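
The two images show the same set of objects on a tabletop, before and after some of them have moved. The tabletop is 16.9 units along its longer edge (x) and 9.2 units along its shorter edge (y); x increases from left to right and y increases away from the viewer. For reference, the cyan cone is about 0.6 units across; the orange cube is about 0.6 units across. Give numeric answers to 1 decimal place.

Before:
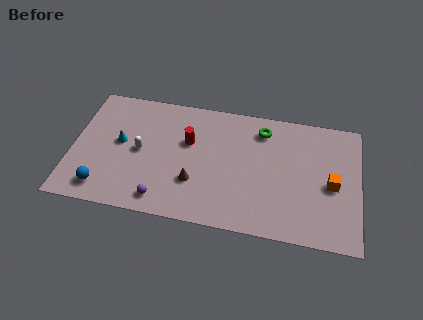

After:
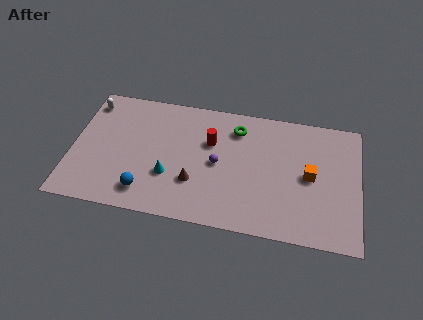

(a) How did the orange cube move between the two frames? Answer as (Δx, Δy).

(-1.3, 0.4)

From the two frames, the orange cube sits at roughly (15.3, 4.2) before and (14.0, 4.6) after.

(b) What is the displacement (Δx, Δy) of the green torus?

(-1.5, -0.2)

From the two frames, the green torus sits at roughly (11.1, 7.5) before and (9.6, 7.3) after.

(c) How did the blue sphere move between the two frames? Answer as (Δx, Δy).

(2.5, 0.2)

From the two frames, the blue sphere sits at roughly (2.0, 1.5) before and (4.5, 1.7) after.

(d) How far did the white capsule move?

4.5

The white capsule moved from about (4.0, 4.6) to (0.8, 7.7), a distance of √(3.2² + 3.1²) ≈ 4.5.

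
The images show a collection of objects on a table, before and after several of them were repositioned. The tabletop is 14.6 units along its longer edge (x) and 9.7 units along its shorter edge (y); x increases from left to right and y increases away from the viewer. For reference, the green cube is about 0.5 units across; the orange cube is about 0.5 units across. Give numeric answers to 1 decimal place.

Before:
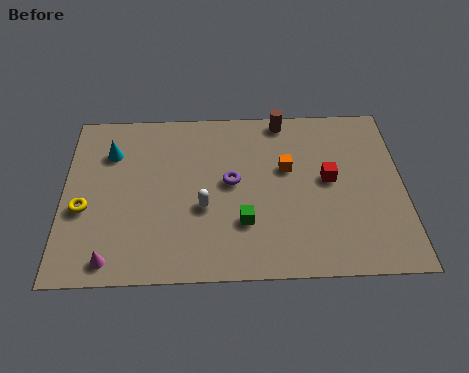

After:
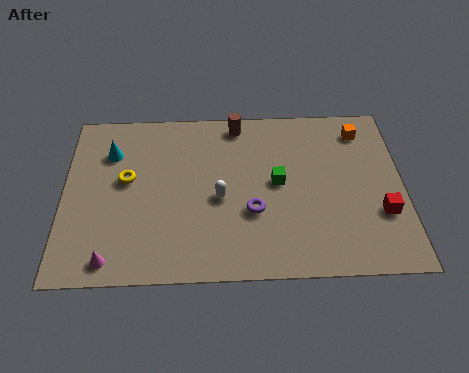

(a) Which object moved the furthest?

the orange cube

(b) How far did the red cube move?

3.0

The red cube was near (11.4, 5.2) before and (13.6, 3.2) after, so it travelled √(2.2² + 2.0²) ≈ 3.0 units.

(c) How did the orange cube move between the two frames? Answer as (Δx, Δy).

(3.3, 2.1)

The orange cube was at about (9.6, 5.9) and moved to about (12.9, 8.0).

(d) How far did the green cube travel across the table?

2.7

From (7.7, 2.9) to (9.2, 5.1), the green cube covered √(1.5² + 2.2²) ≈ 2.7 units.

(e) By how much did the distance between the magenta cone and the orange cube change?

+3.9

The distance was about 8.9 in the first image and 12.8 in the second, so they moved 3.9 units further apart.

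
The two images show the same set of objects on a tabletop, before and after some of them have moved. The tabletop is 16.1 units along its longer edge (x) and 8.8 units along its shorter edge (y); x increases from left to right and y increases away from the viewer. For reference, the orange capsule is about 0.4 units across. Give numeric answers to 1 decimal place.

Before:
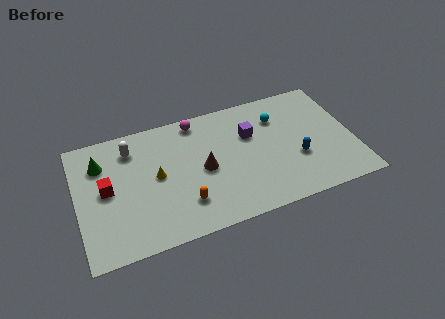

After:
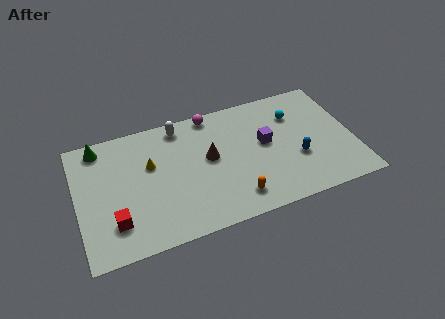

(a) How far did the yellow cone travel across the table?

0.9

The yellow cone was near (4.6, 4.6) before and (4.3, 5.5) after, so it travelled √(0.3² + 0.9²) ≈ 0.9 units.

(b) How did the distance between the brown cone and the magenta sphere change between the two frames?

-0.5

Before: roughly 3.6 units apart; after: 3.1. That's 0.5 units closer together.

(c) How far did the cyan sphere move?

1.0

From (11.9, 6.5) to (12.9, 6.4), the cyan sphere covered √(1.0² + 0.1²) ≈ 1.0 units.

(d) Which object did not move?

the blue capsule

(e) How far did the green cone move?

1.2

The green cone moved from about (1.5, 6.5) to (1.5, 7.7), a distance of √(0.0² + 1.2²) ≈ 1.2.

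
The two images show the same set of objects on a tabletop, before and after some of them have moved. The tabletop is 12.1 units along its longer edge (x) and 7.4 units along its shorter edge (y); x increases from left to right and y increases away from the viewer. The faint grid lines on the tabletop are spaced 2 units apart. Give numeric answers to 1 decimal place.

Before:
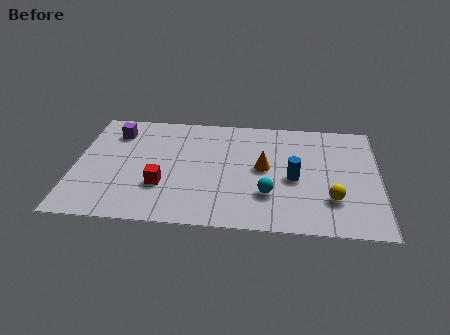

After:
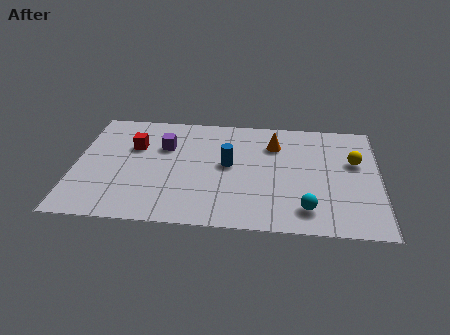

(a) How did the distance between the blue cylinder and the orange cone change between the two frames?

+1.0

The distance was about 1.3 in the first image and 2.3 in the second, so they moved 1.0 units further apart.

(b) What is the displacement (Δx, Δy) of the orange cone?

(0.4, 1.6)

The orange cone was at about (7.5, 3.9) and moved to about (7.9, 5.5).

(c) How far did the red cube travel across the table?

2.8

The red cube was near (3.5, 2.4) before and (2.3, 4.9) after, so it travelled √(1.2² + 2.5²) ≈ 2.8 units.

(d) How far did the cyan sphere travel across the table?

1.7

From (7.7, 2.2) to (9.2, 1.4), the cyan sphere covered √(1.5² + 0.8²) ≈ 1.7 units.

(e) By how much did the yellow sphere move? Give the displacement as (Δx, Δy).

(0.9, 2.5)

The yellow sphere started near (10.2, 2.1) and ended near (11.1, 4.6).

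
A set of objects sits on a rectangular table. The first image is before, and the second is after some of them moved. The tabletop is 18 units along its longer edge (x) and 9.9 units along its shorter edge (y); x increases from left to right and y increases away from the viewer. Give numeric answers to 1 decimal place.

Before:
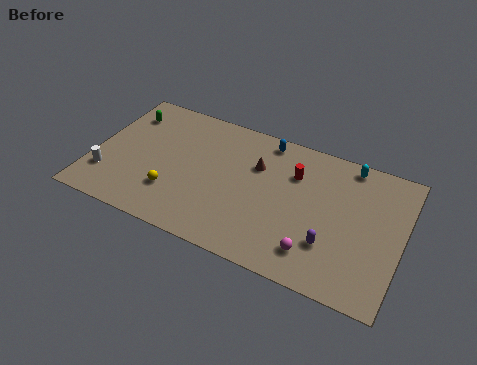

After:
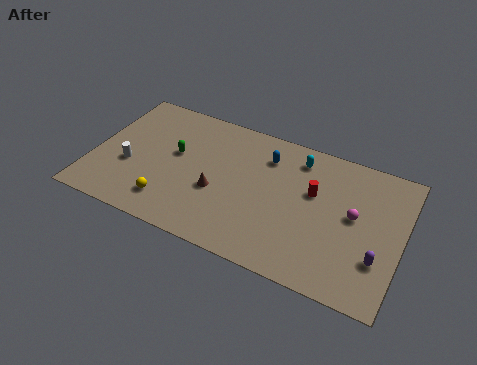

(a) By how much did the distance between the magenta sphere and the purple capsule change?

+1.7

They were about 1.2 units apart before and 2.9 after — 1.7 units further apart.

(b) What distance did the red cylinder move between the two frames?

1.5

From (11.6, 7.0) to (12.8, 6.1), the red cylinder covered √(1.2² + 0.9²) ≈ 1.5 units.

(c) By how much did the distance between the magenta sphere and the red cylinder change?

-2.8

Before: roughly 5.3 units apart; after: 2.5. That's 2.8 units closer together.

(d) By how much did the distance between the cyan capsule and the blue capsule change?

-3.0

Before: roughly 4.9 units apart; after: 1.9. That's 3.0 units closer together.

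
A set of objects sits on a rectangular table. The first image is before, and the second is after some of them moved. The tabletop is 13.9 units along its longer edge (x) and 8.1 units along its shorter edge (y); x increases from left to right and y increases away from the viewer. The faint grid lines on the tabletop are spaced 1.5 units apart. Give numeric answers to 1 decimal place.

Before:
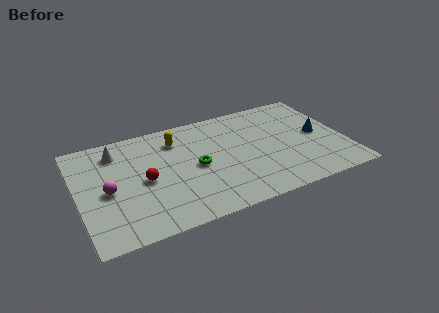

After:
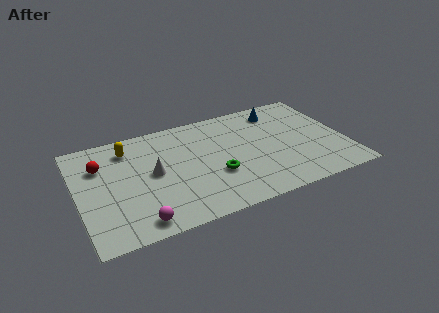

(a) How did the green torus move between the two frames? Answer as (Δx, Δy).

(0.9, -1.0)

From the two frames, the green torus sits at roughly (6.1, 3.9) before and (7.0, 2.9) after.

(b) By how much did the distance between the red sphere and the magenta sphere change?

+3.0

They were about 1.9 units apart before and 4.9 after — 3.0 units further apart.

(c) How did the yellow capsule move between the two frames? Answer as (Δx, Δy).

(-2.5, 0.2)

From the two frames, the yellow capsule sits at roughly (5.3, 6.3) before and (2.8, 6.5) after.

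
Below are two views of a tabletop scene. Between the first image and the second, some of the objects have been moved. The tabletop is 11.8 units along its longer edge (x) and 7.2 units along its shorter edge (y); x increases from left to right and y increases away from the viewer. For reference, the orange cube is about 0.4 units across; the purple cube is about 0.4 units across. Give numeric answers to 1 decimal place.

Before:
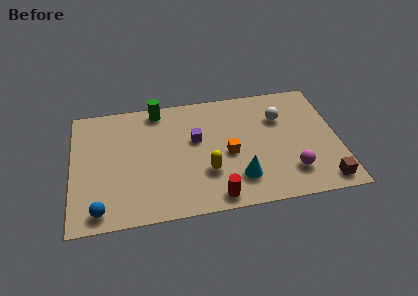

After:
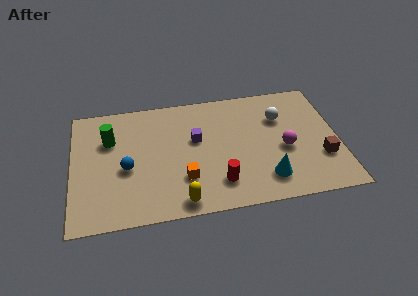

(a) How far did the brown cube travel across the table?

1.4

From (11.0, 0.9) to (11.0, 2.3), the brown cube covered √(0.0² + 1.4²) ≈ 1.4 units.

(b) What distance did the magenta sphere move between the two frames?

1.4

The magenta sphere moved from about (9.6, 1.7) to (9.4, 3.1), a distance of √(0.2² + 1.4²) ≈ 1.4.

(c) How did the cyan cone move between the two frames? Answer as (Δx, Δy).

(1.2, -0.2)

The cyan cone was at about (7.3, 1.7) and moved to about (8.5, 1.5).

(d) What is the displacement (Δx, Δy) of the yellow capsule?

(-1.2, -1.5)

From the two frames, the yellow capsule sits at roughly (5.9, 2.3) before and (4.7, 0.8) after.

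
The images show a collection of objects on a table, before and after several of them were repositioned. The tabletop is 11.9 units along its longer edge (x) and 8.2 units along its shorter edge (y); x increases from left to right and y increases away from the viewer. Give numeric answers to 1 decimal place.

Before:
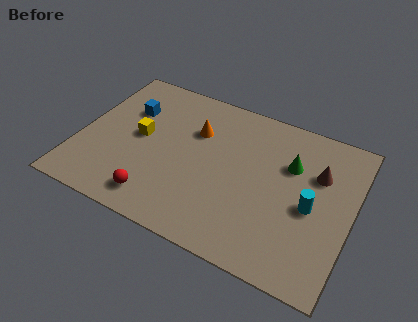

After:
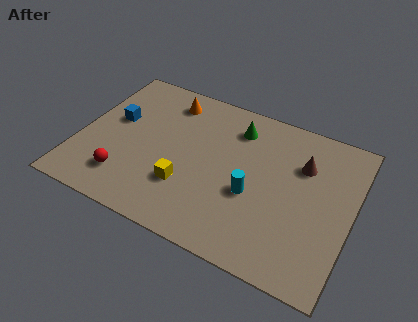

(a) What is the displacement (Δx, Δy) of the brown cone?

(-0.7, 0.2)

The brown cone started near (10.3, 5.5) and ended near (9.6, 5.7).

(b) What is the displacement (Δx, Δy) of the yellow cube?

(2.3, -1.8)

The yellow cube was at about (2.6, 4.3) and moved to about (4.9, 2.5).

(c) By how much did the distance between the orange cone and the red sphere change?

+0.7

They were about 4.4 units apart before and 5.1 after — 0.7 units further apart.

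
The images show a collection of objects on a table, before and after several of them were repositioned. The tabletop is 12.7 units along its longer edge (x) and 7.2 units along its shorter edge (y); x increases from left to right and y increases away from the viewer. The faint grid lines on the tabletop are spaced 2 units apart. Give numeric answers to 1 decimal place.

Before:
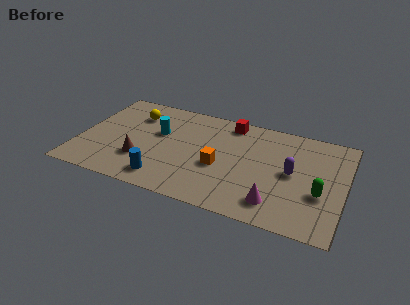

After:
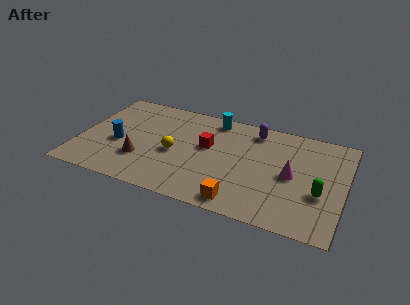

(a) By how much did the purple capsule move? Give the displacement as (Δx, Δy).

(-2.0, 2.4)

From the two frames, the purple capsule sits at roughly (10.2, 3.7) before and (8.2, 6.1) after.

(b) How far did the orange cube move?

2.4

From (6.8, 3.0) to (8.0, 0.9), the orange cube covered √(1.2² + 2.1²) ≈ 2.4 units.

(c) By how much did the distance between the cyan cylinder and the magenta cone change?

-1.7

They were about 6.6 units apart before and 4.9 after — 1.7 units closer together.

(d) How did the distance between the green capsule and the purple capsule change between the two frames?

+3.1

The distance was about 1.7 in the first image and 4.8 in the second, so they moved 3.1 units further apart.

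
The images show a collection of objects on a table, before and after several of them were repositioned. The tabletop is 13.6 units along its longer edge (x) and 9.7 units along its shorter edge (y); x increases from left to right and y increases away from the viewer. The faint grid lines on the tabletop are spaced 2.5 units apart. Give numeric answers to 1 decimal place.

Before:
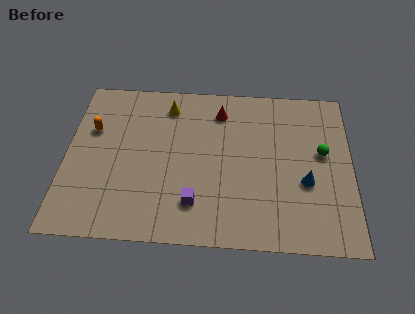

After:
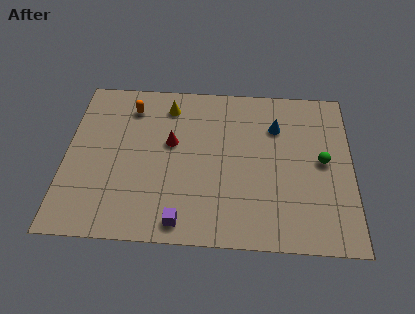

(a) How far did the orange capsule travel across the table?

2.3

The orange capsule was near (1.2, 6.3) before and (3.0, 7.8) after, so it travelled √(1.8² + 1.5²) ≈ 2.3 units.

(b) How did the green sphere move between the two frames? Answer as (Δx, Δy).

(0.0, -0.5)

From the two frames, the green sphere sits at roughly (12.2, 5.5) before and (12.2, 5.0) after.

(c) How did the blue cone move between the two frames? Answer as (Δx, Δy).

(-1.4, 3.3)

The blue cone was at about (11.4, 3.7) and moved to about (10.0, 7.0).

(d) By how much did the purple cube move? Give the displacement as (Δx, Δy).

(-0.6, -1.1)

From the two frames, the purple cube sits at roughly (6.2, 2.2) before and (5.6, 1.1) after.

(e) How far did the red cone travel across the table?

3.1

The red cone moved from about (7.3, 7.8) to (5.0, 5.7), a distance of √(2.3² + 2.1²) ≈ 3.1.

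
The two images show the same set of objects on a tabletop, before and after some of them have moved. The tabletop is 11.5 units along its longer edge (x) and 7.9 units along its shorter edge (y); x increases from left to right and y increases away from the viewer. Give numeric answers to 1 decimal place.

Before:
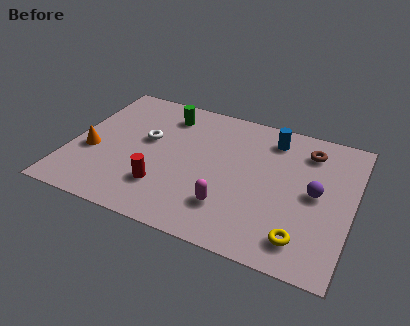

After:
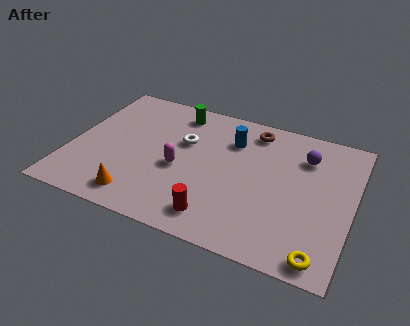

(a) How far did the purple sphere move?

2.0

From (10.0, 4.0) to (9.4, 5.9), the purple sphere covered √(0.6² + 1.9²) ≈ 2.0 units.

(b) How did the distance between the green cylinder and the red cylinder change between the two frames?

+1.6

The distance was about 4.3 in the first image and 5.9 in the second, so they moved 1.6 units further apart.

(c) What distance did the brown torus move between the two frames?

2.3

From (9.5, 6.3) to (7.2, 6.7), the brown torus covered √(2.3² + 0.4²) ≈ 2.3 units.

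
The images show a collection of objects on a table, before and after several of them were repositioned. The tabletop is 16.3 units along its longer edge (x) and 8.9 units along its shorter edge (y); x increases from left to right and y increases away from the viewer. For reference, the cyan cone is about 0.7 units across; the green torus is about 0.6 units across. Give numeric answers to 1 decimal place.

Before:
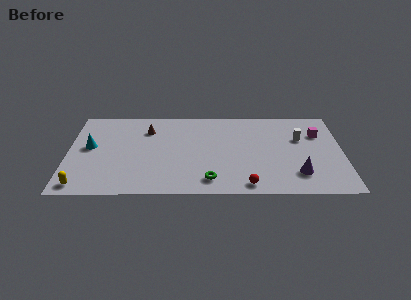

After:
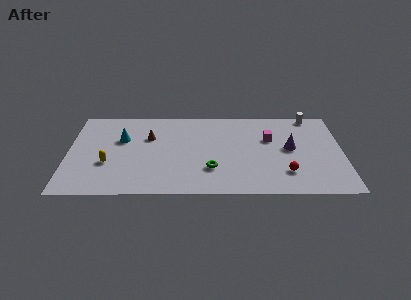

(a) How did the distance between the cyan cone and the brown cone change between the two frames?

-2.2

The distance was about 3.8 in the first image and 1.6 in the second, so they moved 2.2 units closer together.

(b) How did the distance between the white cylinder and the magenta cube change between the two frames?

+2.3

They were about 1.2 units apart before and 3.5 after — 2.3 units further apart.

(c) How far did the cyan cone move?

2.1

From (1.3, 4.9) to (3.2, 5.7), the cyan cone covered √(1.9² + 0.8²) ≈ 2.1 units.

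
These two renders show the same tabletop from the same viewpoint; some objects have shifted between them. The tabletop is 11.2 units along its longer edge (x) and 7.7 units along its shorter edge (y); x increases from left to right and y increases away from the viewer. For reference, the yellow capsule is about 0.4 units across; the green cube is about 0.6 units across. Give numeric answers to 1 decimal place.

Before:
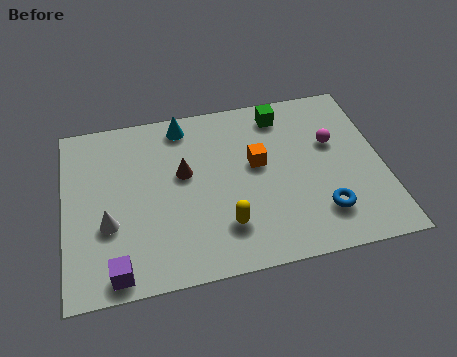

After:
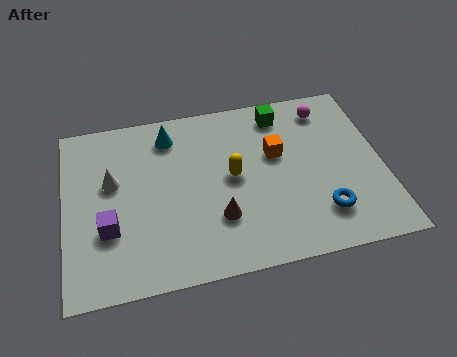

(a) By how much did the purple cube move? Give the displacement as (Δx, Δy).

(-0.2, 1.8)

The purple cube was at about (1.7, 0.8) and moved to about (1.5, 2.6).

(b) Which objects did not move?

the green cube and the blue torus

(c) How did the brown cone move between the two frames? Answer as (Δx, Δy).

(1.1, -2.2)

The brown cone was at about (4.2, 4.5) and moved to about (5.3, 2.3).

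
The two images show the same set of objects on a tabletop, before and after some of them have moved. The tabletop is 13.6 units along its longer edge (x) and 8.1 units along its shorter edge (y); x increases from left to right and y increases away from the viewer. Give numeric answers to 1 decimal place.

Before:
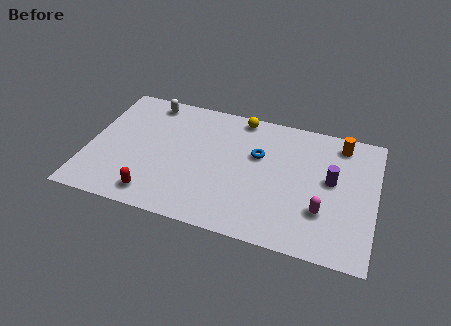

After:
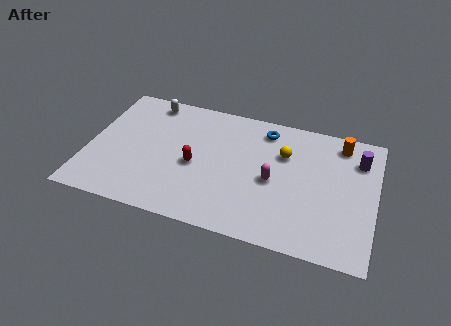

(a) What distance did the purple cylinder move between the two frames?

2.0

From (11.5, 4.5) to (12.7, 6.1), the purple cylinder covered √(1.2² + 1.6²) ≈ 2.0 units.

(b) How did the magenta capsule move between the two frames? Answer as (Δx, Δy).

(-2.4, 1.2)

The magenta capsule was at about (11.2, 2.5) and moved to about (8.8, 3.7).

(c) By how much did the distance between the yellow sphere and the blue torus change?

-0.8

Before: roughly 2.4 units apart; after: 1.6. That's 0.8 units closer together.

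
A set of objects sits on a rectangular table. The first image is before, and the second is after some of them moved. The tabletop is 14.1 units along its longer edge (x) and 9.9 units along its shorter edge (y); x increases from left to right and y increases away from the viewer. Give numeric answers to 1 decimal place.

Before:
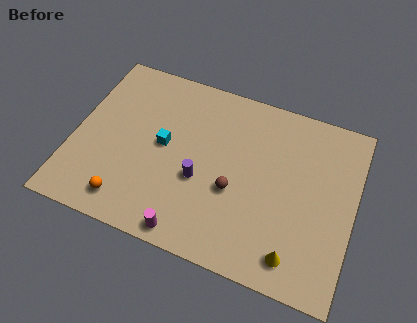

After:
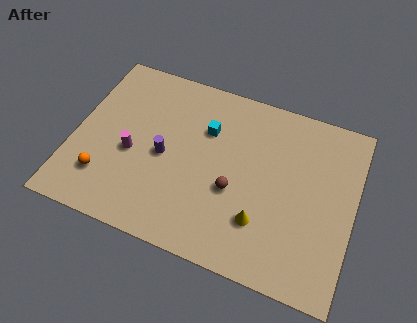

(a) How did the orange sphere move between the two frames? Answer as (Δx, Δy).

(-1.3, 0.9)

From the two frames, the orange sphere sits at roughly (3.1, 1.5) before and (1.8, 2.4) after.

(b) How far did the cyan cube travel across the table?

2.6

The cyan cube moved from about (4.5, 5.2) to (6.5, 6.8), a distance of √(2.0² + 1.6²) ≈ 2.6.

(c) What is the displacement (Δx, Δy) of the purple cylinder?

(-1.9, 0.7)

The purple cylinder started near (6.5, 3.9) and ended near (4.6, 4.6).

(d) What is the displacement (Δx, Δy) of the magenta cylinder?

(-3.3, 3.3)

From the two frames, the magenta cylinder sits at roughly (6.3, 0.9) before and (3.0, 4.2) after.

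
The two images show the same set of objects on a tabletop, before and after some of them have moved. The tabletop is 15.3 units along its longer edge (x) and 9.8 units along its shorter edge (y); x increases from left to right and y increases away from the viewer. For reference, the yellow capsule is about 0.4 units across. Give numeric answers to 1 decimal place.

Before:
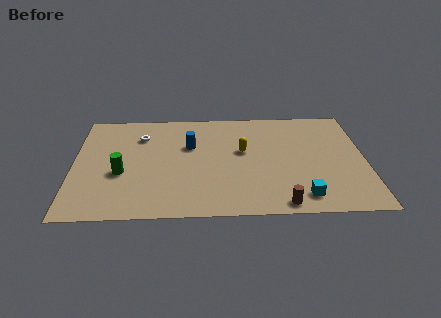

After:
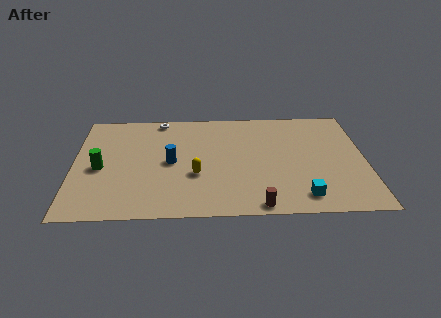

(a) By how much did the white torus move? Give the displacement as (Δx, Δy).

(1.0, 1.6)

The white torus was at about (3.5, 7.3) and moved to about (4.5, 8.9).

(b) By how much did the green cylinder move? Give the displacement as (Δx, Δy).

(-1.1, 0.5)

The green cylinder was at about (2.5, 3.9) and moved to about (1.4, 4.4).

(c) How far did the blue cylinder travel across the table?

1.8

The blue cylinder was near (6.1, 6.3) before and (5.1, 4.8) after, so it travelled √(1.0² + 1.5²) ≈ 1.8 units.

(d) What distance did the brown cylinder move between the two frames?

1.2

The brown cylinder moved from about (10.8, 0.9) to (9.6, 0.8), a distance of √(1.2² + 0.1²) ≈ 1.2.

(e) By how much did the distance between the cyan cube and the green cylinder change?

+1.2

Before: roughly 9.7 units apart; after: 10.9. That's 1.2 units further apart.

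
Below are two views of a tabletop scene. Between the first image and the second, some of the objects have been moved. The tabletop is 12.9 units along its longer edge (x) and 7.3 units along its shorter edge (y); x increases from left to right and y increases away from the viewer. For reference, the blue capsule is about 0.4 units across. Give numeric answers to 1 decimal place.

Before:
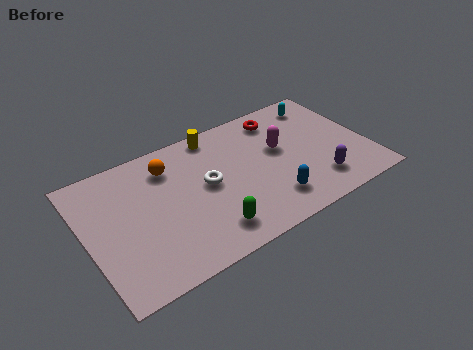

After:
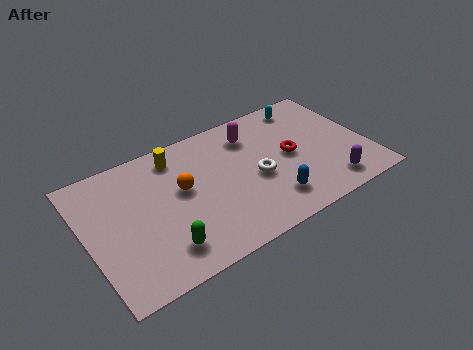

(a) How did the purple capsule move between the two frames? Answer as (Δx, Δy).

(0.5, -0.4)

The purple capsule was at about (10.3, 1.6) and moved to about (10.8, 1.2).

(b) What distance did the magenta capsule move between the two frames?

1.8

From (9.0, 4.3) to (7.9, 5.7), the magenta capsule covered √(1.1² + 1.4²) ≈ 1.8 units.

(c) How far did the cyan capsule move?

0.7

The cyan capsule moved from about (11.3, 6.1) to (10.6, 6.3), a distance of √(0.7² + 0.2²) ≈ 0.7.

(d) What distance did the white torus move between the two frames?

2.3

The white torus moved from about (5.5, 3.9) to (7.7, 3.2), a distance of √(2.2² + 0.7²) ≈ 2.3.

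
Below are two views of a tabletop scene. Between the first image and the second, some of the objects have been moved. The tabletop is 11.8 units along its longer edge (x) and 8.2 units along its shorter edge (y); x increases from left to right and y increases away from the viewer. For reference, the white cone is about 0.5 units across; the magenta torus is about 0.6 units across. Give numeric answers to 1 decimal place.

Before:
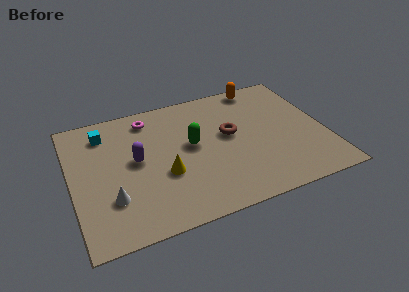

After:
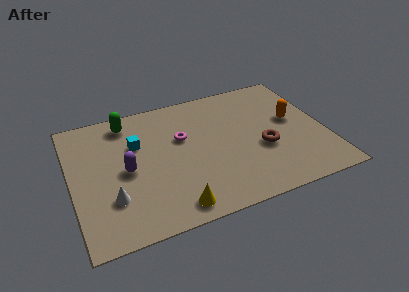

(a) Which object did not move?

the white cone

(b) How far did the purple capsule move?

0.7

From (3.0, 4.4) to (2.5, 3.9), the purple capsule covered √(0.5² + 0.5²) ≈ 0.7 units.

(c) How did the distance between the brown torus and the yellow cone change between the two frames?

+1.4

The distance was about 3.5 in the first image and 4.9 in the second, so they moved 1.4 units further apart.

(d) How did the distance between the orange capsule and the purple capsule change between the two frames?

+1.0

The distance was about 6.9 in the first image and 7.9 in the second, so they moved 1.0 units further apart.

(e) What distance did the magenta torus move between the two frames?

2.3

The magenta torus moved from about (3.8, 6.9) to (5.2, 5.1), a distance of √(1.4² + 1.8²) ≈ 2.3.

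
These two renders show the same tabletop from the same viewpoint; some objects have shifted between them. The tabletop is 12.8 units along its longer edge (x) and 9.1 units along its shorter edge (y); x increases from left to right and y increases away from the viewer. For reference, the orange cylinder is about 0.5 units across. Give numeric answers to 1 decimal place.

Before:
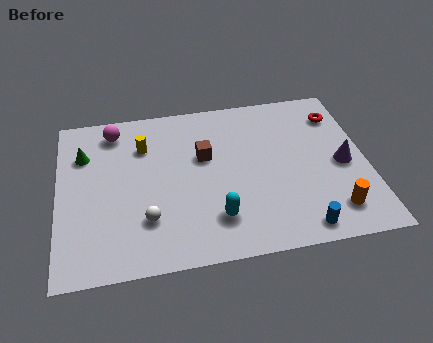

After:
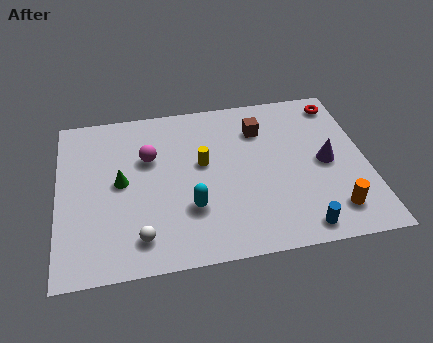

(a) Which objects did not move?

the orange cylinder and the blue cylinder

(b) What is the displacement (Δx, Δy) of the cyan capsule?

(-1.0, 0.7)

The cyan capsule started near (6.4, 2.1) and ended near (5.4, 2.8).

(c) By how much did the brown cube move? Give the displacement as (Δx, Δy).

(2.4, 1.2)

The brown cube was at about (6.1, 5.6) and moved to about (8.5, 6.8).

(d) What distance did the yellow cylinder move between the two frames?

2.8

The yellow cylinder was near (3.6, 6.6) before and (6.0, 5.2) after, so it travelled √(2.4² + 1.4²) ≈ 2.8 units.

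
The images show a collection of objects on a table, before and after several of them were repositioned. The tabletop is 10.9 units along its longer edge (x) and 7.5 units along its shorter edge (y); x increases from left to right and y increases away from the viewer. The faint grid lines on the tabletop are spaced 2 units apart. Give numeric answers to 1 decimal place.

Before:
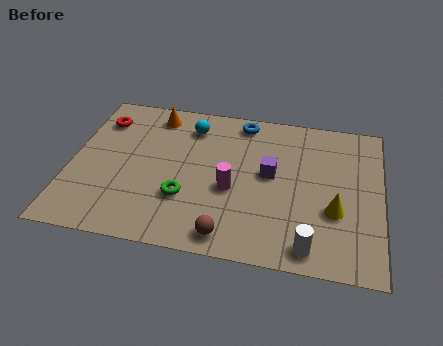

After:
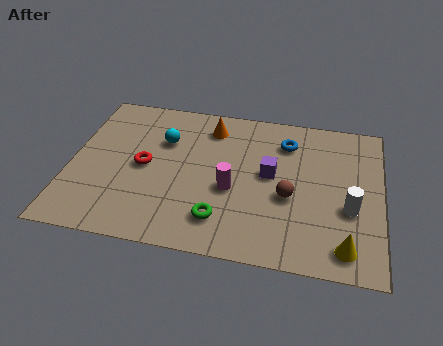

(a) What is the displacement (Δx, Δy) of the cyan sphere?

(-0.9, -0.9)

The cyan sphere started near (4.1, 6.0) and ended near (3.2, 5.1).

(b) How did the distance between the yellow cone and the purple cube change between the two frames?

+1.3

Before: roughly 2.7 units apart; after: 4.0. That's 1.3 units further apart.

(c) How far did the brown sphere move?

3.0

The brown sphere was near (5.7, 0.9) before and (7.7, 3.1) after, so it travelled √(2.0² + 2.2²) ≈ 3.0 units.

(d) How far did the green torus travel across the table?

1.5

From (4.1, 2.4) to (5.4, 1.6), the green torus covered √(1.3² + 0.8²) ≈ 1.5 units.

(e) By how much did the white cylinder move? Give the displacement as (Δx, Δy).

(1.3, 2.0)

The white cylinder was at about (8.5, 0.9) and moved to about (9.8, 2.9).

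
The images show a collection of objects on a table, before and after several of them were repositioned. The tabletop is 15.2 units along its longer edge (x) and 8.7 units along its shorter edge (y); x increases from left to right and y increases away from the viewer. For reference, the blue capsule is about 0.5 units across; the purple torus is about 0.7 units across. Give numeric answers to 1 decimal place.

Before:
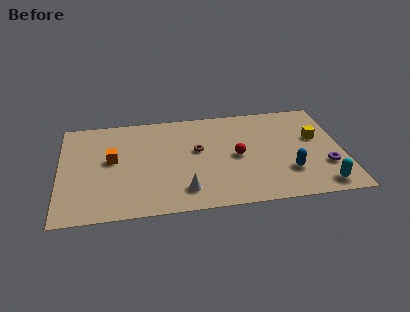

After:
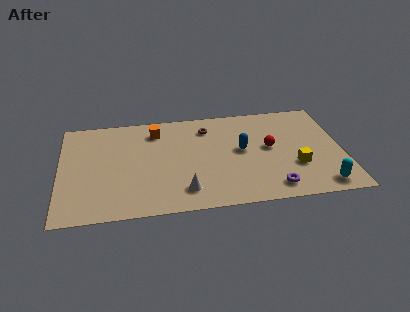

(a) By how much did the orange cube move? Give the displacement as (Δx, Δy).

(2.4, 2.2)

The orange cube was at about (2.8, 4.8) and moved to about (5.2, 7.0).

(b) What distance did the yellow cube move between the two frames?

2.6

From (13.8, 5.2) to (12.6, 2.9), the yellow cube covered √(1.2² + 2.3²) ≈ 2.6 units.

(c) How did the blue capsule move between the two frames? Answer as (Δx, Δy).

(-2.4, 2.2)

The blue capsule was at about (12.2, 2.5) and moved to about (9.8, 4.7).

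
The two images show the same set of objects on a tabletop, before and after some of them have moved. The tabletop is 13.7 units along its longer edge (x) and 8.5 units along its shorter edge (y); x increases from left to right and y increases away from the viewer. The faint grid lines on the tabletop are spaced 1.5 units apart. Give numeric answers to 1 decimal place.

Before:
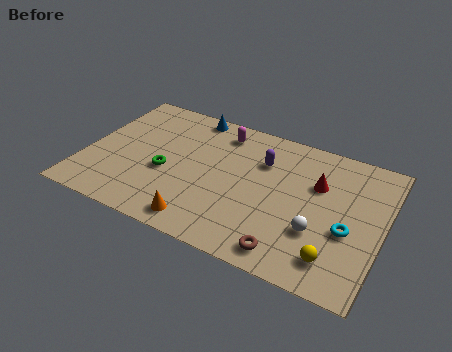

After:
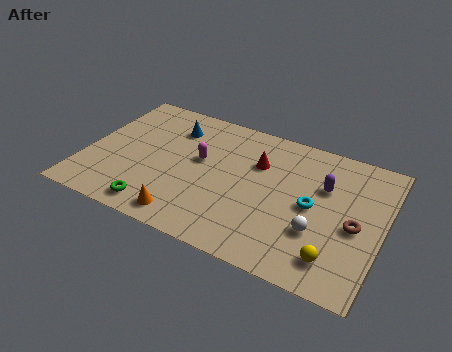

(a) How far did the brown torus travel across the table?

3.8

The brown torus was near (9.8, 1.1) before and (12.5, 3.8) after, so it travelled √(2.7² + 2.7²) ≈ 3.8 units.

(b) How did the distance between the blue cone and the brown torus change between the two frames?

+0.7

Before: roughly 8.5 units apart; after: 9.2. That's 0.7 units further apart.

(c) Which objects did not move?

the yellow sphere and the white sphere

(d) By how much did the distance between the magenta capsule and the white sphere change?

-0.5

They were about 6.6 units apart before and 6.1 after — 0.5 units closer together.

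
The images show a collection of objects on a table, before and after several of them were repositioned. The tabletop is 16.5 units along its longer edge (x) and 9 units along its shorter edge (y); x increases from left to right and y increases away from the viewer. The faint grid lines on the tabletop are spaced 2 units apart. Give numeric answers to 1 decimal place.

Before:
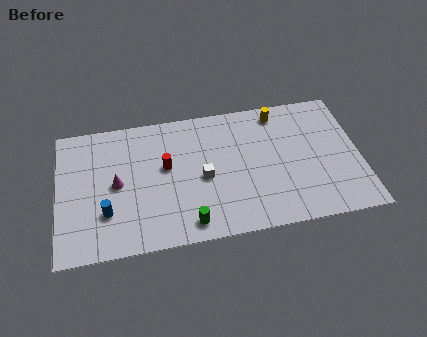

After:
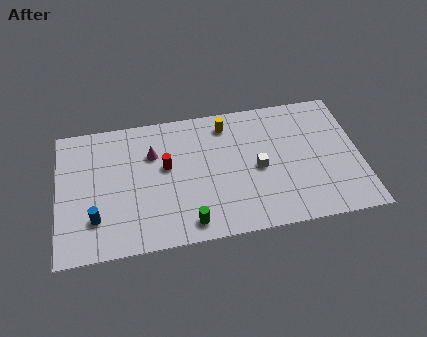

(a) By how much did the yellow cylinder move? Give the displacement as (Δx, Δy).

(-2.9, -0.3)

From the two frames, the yellow cylinder sits at roughly (12.2, 7.8) before and (9.3, 7.5) after.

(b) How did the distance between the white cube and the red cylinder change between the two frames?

+2.8

The distance was about 2.3 in the first image and 5.1 in the second, so they moved 2.8 units further apart.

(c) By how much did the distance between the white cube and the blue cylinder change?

+3.6

The distance was about 5.5 in the first image and 9.1 in the second, so they moved 3.6 units further apart.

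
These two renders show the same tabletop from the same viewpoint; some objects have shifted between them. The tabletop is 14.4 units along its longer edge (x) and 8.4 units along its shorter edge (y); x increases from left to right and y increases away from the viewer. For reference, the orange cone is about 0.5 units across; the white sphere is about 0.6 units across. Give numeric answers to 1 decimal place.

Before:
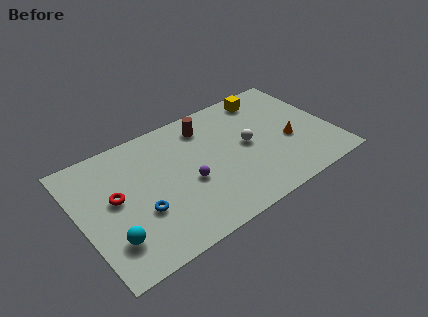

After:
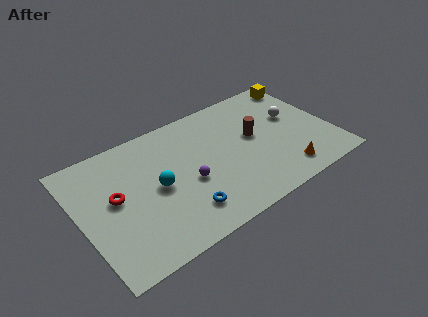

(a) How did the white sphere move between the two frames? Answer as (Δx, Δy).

(2.9, 0.7)

The white sphere was at about (9.6, 4.3) and moved to about (12.5, 5.0).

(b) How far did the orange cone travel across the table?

2.1

The orange cone moved from about (11.9, 3.4) to (11.2, 1.4), a distance of √(0.7² + 2.0²) ≈ 2.1.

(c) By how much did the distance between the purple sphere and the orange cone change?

-0.3

The distance was about 5.9 in the first image and 5.6 in the second, so they moved 0.3 units closer together.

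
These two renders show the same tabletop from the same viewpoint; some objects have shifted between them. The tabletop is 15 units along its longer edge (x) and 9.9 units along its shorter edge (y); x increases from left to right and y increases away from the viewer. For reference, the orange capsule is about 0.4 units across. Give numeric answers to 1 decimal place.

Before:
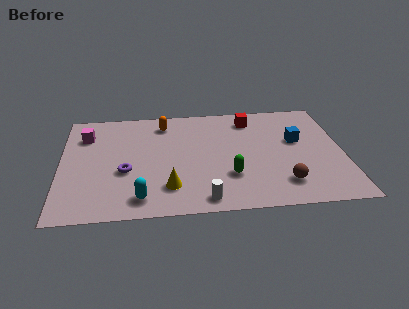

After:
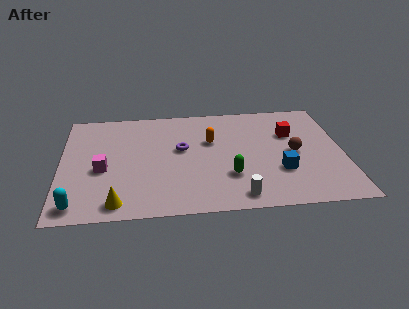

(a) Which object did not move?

the green capsule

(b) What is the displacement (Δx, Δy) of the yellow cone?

(-2.7, -1.1)

From the two frames, the yellow cone sits at roughly (5.7, 2.3) before and (3.0, 1.2) after.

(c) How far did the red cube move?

2.6

From (10.2, 8.2) to (12.3, 6.6), the red cube covered √(2.1² + 1.6²) ≈ 2.6 units.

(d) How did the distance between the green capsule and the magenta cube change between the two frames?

-2.0

Before: roughly 8.8 units apart; after: 6.8. That's 2.0 units closer together.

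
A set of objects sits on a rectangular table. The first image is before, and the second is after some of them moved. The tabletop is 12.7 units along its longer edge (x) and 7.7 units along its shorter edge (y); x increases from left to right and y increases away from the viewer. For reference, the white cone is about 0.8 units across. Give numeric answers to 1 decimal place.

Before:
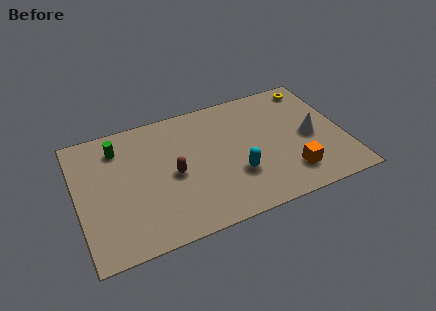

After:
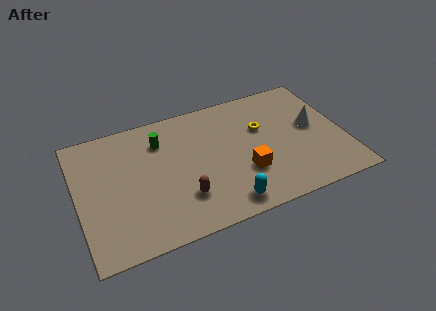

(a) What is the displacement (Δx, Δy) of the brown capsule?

(0.3, -1.5)

The brown capsule started near (4.5, 3.6) and ended near (4.8, 2.1).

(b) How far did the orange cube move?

2.2

The orange cube moved from about (9.9, 1.7) to (7.8, 2.5), a distance of √(2.1² + 0.8²) ≈ 2.2.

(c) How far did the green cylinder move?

2.0

The green cylinder moved from about (2.1, 6.1) to (4.1, 5.8), a distance of √(2.0² + 0.3²) ≈ 2.0.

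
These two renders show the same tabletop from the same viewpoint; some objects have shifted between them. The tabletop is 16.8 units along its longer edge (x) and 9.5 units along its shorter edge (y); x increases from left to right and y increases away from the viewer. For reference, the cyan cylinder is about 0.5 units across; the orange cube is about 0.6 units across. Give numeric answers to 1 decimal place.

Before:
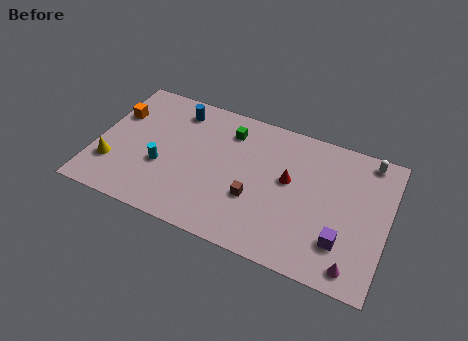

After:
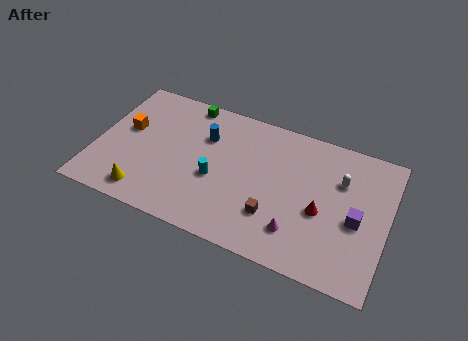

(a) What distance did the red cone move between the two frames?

2.4

From (11.1, 5.4) to (13.1, 4.0), the red cone covered √(2.0² + 1.4²) ≈ 2.4 units.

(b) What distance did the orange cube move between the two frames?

1.1

The orange cube moved from about (0.9, 6.4) to (1.6, 5.5), a distance of √(0.7² + 0.9²) ≈ 1.1.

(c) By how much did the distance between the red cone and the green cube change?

+5.2

The distance was about 4.3 in the first image and 9.5 in the second, so they moved 5.2 units further apart.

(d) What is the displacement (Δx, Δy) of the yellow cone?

(2.1, -1.3)

From the two frames, the yellow cone sits at roughly (1.1, 2.7) before and (3.2, 1.4) after.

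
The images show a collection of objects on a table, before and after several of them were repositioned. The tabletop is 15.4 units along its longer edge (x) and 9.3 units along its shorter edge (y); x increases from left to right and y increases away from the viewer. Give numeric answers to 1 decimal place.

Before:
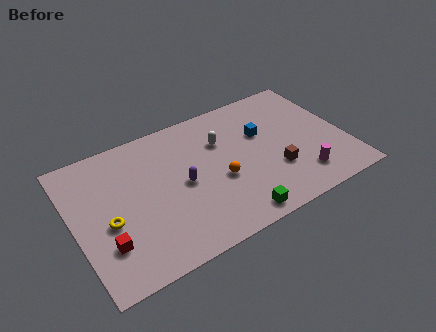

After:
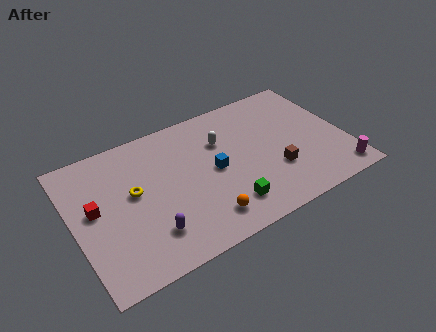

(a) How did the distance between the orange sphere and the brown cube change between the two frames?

+1.3

They were about 3.2 units apart before and 4.5 after — 1.3 units further apart.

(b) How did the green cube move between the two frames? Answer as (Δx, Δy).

(-0.3, 0.9)

The green cube was at about (8.5, 1.0) and moved to about (8.2, 1.9).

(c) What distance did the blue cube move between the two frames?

3.3

The blue cube was near (10.9, 5.9) before and (7.9, 4.6) after, so it travelled √(3.0² + 1.3²) ≈ 3.3 units.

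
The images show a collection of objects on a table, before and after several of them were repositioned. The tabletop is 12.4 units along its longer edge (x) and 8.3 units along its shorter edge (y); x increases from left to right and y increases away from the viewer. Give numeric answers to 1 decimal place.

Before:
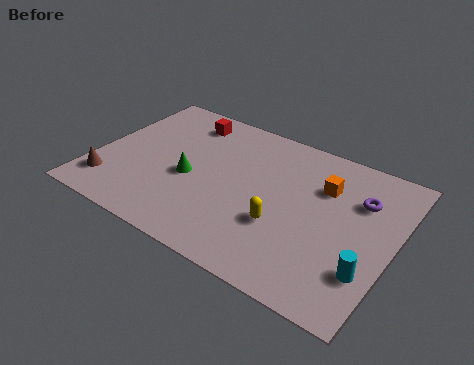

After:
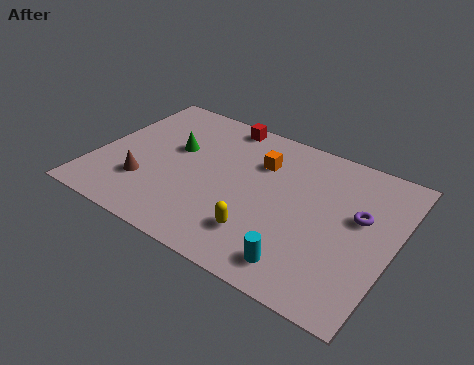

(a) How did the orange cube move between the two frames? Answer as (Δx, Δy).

(-2.7, 0.1)

The orange cube was at about (9.3, 5.8) and moved to about (6.6, 5.9).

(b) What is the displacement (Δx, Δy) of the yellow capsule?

(-0.7, -0.9)

From the two frames, the yellow capsule sits at roughly (8.0, 2.9) before and (7.3, 2.0) after.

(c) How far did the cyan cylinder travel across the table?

2.7

From (11.6, 2.3) to (9.1, 1.3), the cyan cylinder covered √(2.5² + 1.0²) ≈ 2.7 units.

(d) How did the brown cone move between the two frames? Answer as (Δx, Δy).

(1.4, 0.7)

The brown cone was at about (0.9, 1.7) and moved to about (2.3, 2.4).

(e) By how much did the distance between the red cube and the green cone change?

-0.4

The distance was about 3.4 in the first image and 3.0 in the second, so they moved 0.4 units closer together.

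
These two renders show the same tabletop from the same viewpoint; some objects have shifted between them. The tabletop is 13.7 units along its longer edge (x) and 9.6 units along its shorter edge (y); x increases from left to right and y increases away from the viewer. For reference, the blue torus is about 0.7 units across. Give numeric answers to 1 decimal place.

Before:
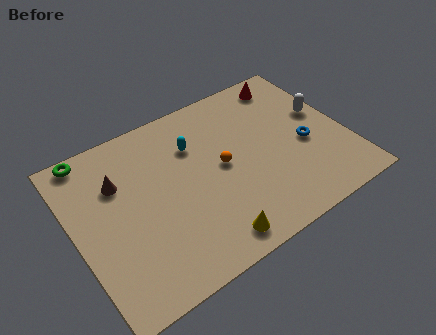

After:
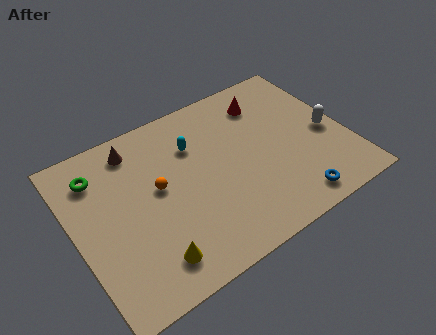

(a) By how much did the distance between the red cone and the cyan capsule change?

-1.5

They were about 5.5 units apart before and 4.0 after — 1.5 units closer together.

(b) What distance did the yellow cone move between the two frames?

2.9

From (6.1, 1.2) to (3.2, 1.7), the yellow cone covered √(2.9² + 0.5²) ≈ 2.9 units.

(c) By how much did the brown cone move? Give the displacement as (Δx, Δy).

(1.1, 1.5)

The brown cone started near (2.4, 6.6) and ended near (3.5, 8.1).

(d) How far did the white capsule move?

1.3

The white capsule moved from about (12.8, 5.6) to (12.8, 4.3), a distance of √(0.0² + 1.3²) ≈ 1.3.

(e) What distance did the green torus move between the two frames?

1.3

From (1.3, 8.8) to (1.5, 7.5), the green torus covered √(0.2² + 1.3²) ≈ 1.3 units.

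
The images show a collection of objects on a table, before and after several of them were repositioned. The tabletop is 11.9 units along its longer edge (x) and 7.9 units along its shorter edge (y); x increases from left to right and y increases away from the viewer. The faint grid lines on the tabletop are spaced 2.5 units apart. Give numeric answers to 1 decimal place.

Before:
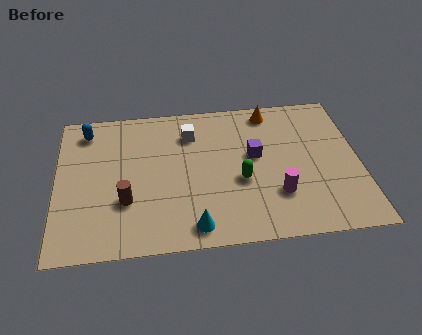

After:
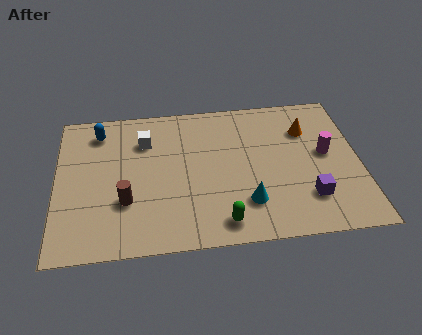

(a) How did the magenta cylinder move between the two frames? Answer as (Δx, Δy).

(2.0, 2.0)

The magenta cylinder was at about (8.6, 2.3) and moved to about (10.6, 4.3).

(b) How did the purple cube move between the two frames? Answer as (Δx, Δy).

(2.0, -2.5)

The purple cube was at about (7.8, 4.5) and moved to about (9.8, 2.0).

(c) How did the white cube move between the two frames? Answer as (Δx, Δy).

(-1.8, -0.2)

The white cube started near (5.3, 6.0) and ended near (3.5, 5.8).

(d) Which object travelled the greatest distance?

the purple cube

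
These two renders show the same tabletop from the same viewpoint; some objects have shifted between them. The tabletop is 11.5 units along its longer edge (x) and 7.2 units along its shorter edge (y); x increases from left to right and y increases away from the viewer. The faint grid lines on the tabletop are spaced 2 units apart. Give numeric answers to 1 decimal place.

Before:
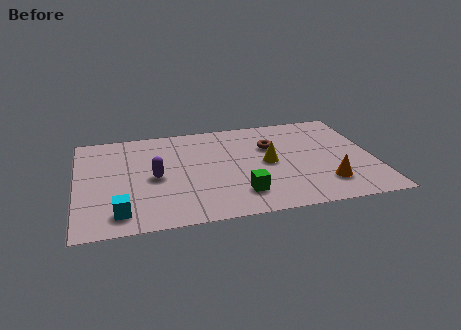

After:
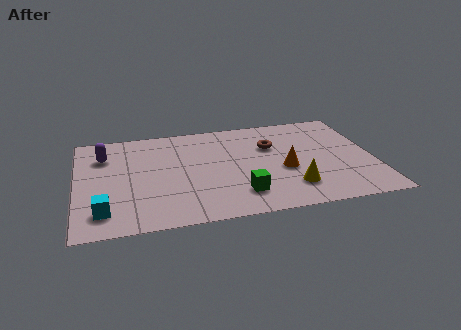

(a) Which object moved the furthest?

the purple capsule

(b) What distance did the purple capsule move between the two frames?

2.7

The purple capsule moved from about (3.0, 3.4) to (1.1, 5.3), a distance of √(1.9² + 1.9²) ≈ 2.7.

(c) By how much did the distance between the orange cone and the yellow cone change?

-1.5

The distance was about 2.8 in the first image and 1.3 in the second, so they moved 1.5 units closer together.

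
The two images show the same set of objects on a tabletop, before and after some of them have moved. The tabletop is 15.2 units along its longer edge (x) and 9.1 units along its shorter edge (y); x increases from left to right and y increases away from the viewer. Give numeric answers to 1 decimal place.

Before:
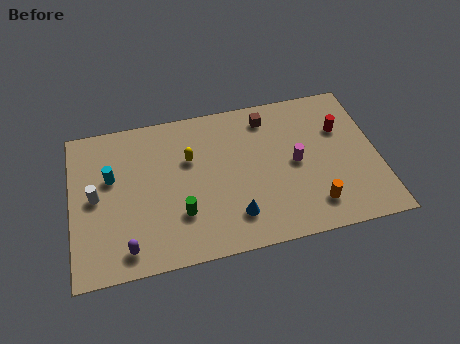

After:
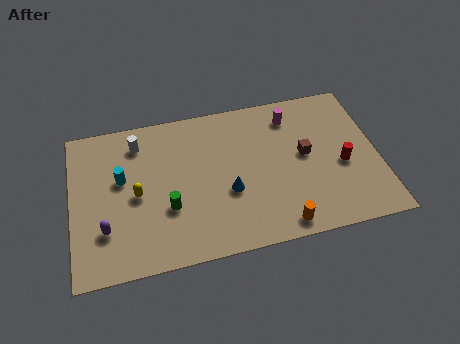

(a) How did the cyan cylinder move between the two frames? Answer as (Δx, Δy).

(0.5, -0.2)

The cyan cylinder started near (2.0, 5.6) and ended near (2.5, 5.4).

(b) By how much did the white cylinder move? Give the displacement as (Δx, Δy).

(2.2, 2.8)

The white cylinder started near (1.2, 4.6) and ended near (3.4, 7.4).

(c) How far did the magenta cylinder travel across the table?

2.9

The magenta cylinder was near (11.1, 4.5) before and (11.1, 7.4) after, so it travelled √(0.0² + 2.9²) ≈ 2.9 units.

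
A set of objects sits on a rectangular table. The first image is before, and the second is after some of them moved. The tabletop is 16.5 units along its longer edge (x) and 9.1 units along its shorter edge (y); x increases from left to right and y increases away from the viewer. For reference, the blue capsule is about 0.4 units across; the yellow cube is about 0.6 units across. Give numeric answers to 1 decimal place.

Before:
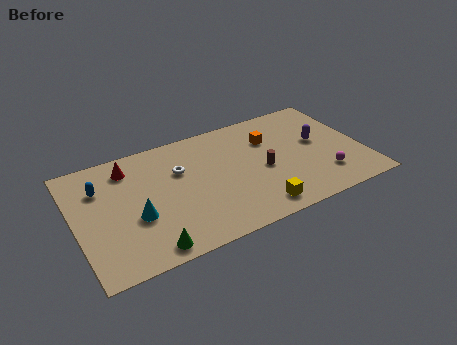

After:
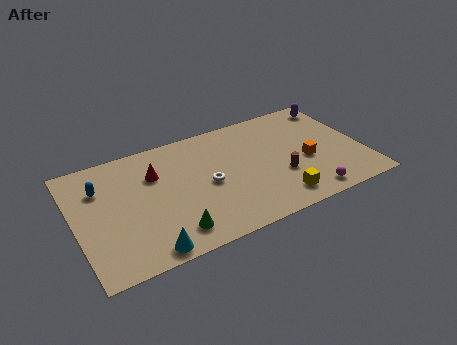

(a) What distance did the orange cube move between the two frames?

3.2

The orange cube moved from about (11.4, 6.4) to (13.2, 3.8), a distance of √(1.8² + 2.6²) ≈ 3.2.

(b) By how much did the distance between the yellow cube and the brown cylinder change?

-1.2

They were about 2.9 units apart before and 1.7 after — 1.2 units closer together.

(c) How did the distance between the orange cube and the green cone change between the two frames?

-1.0

They were about 9.4 units apart before and 8.4 after — 1.0 units closer together.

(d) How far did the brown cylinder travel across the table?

1.3

The brown cylinder was near (10.7, 4.1) before and (11.6, 3.2) after, so it travelled √(0.9² + 0.9²) ≈ 1.3 units.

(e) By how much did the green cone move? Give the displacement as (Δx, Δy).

(1.4, 0.6)

The green cone started near (3.7, 1.0) and ended near (5.1, 1.6).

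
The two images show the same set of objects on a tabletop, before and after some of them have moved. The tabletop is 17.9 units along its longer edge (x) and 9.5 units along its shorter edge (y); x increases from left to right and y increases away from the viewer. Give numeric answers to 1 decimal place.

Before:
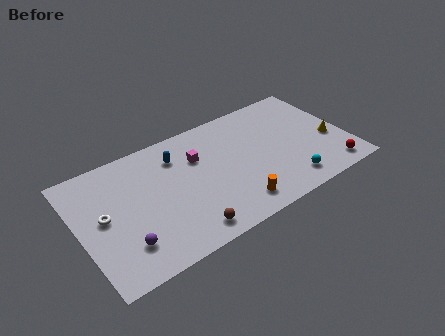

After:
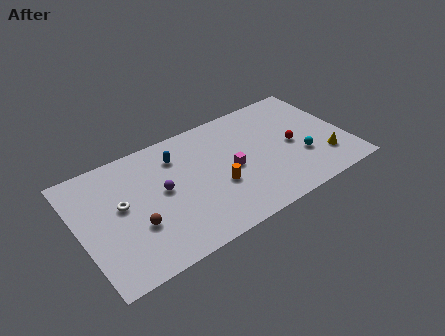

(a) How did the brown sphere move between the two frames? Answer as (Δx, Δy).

(-3.0, 2.0)

The brown sphere started near (6.5, 1.3) and ended near (3.5, 3.3).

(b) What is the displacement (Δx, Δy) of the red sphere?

(-2.1, 3.2)

The red sphere was at about (16.4, 1.3) and moved to about (14.3, 4.5).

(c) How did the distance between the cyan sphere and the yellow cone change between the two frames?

-2.4

Before: roughly 4.0 units apart; after: 1.6. That's 2.4 units closer together.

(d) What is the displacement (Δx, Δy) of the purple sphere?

(2.9, 2.8)

The purple sphere was at about (2.6, 2.3) and moved to about (5.5, 5.1).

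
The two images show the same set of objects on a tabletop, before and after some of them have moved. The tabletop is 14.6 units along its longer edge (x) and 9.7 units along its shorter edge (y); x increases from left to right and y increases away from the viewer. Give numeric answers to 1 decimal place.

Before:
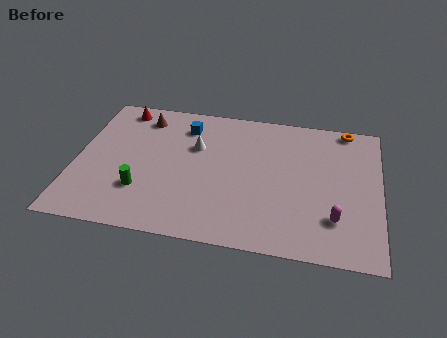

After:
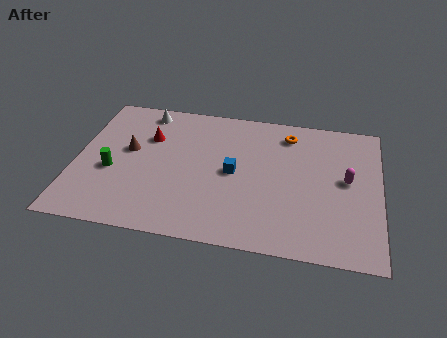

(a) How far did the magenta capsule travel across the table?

2.7

The magenta capsule was near (12.5, 2.5) before and (13.0, 5.2) after, so it travelled √(0.5² + 2.7²) ≈ 2.7 units.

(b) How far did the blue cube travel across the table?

3.8

The blue cube moved from about (5.1, 7.7) to (7.6, 4.8), a distance of √(2.5² + 2.9²) ≈ 3.8.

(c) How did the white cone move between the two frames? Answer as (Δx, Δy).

(-2.6, 2.2)

The white cone started near (5.7, 6.3) and ended near (3.1, 8.5).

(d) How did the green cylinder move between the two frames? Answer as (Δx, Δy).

(-1.5, 1.1)

From the two frames, the green cylinder sits at roughly (3.3, 2.8) before and (1.8, 3.9) after.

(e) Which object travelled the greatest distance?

the blue cube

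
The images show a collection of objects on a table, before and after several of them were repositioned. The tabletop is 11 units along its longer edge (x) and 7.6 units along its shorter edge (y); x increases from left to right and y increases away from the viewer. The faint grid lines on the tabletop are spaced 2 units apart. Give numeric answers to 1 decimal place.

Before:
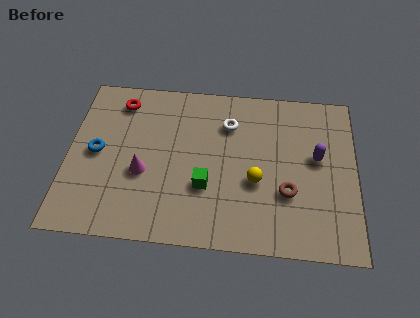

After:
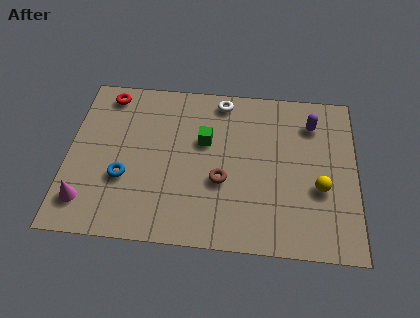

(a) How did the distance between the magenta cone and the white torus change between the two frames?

+3.1

They were about 4.1 units apart before and 7.2 after — 3.1 units further apart.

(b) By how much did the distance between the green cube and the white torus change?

-1.0

They were about 3.1 units apart before and 2.1 after — 1.0 units closer together.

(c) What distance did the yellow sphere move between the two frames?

2.4

The yellow sphere moved from about (7.2, 3.0) to (9.6, 2.9), a distance of √(2.4² + 0.1²) ≈ 2.4.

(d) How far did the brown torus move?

2.5

From (8.4, 2.6) to (5.9, 2.9), the brown torus covered √(2.5² + 0.3²) ≈ 2.5 units.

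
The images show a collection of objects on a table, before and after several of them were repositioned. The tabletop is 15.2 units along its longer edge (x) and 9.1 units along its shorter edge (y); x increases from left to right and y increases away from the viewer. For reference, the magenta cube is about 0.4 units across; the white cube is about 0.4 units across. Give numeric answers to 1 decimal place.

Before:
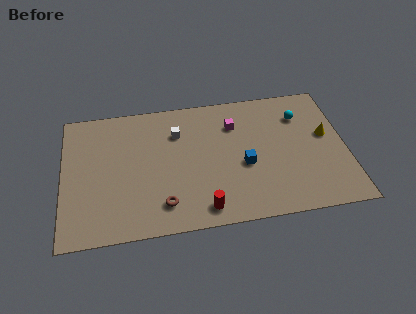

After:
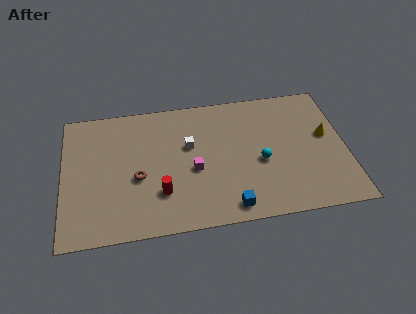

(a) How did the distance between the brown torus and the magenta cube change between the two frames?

-3.3

The distance was about 6.3 in the first image and 3.0 in the second, so they moved 3.3 units closer together.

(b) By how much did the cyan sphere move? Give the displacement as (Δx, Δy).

(-2.3, -2.9)

From the two frames, the cyan sphere sits at roughly (12.9, 6.8) before and (10.6, 3.9) after.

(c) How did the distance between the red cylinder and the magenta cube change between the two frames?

-3.6

The distance was about 5.8 in the first image and 2.2 in the second, so they moved 3.6 units closer together.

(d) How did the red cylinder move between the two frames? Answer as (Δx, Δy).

(-2.2, 1.4)

The red cylinder started near (7.4, 1.2) and ended near (5.2, 2.6).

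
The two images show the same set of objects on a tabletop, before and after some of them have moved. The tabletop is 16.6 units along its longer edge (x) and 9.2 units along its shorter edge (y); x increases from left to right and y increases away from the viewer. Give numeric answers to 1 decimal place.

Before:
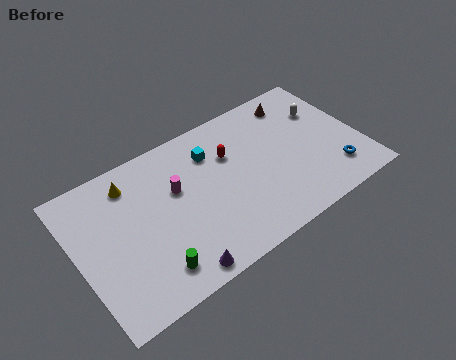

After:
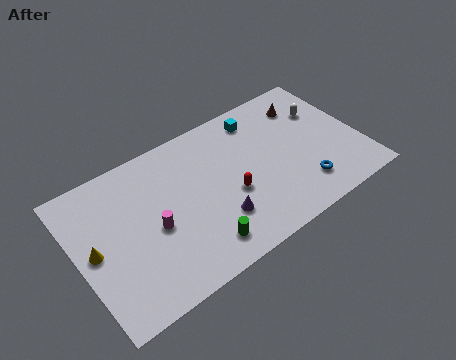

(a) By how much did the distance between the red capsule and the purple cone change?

-5.3

The distance was about 6.8 in the first image and 1.5 in the second, so they moved 5.3 units closer together.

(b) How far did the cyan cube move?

3.1

The cyan cube was near (8.2, 6.9) before and (11.2, 7.7) after, so it travelled √(3.0² + 0.8²) ≈ 3.1 units.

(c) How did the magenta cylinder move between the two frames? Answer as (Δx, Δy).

(-1.6, -1.6)

The magenta cylinder started near (5.9, 5.7) and ended near (4.3, 4.1).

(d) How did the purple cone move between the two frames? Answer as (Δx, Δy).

(2.8, 1.7)

From the two frames, the purple cone sits at roughly (5.0, 0.9) before and (7.8, 2.6) after.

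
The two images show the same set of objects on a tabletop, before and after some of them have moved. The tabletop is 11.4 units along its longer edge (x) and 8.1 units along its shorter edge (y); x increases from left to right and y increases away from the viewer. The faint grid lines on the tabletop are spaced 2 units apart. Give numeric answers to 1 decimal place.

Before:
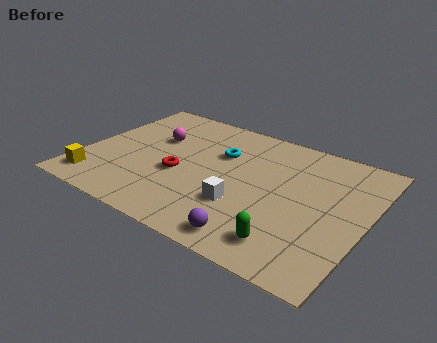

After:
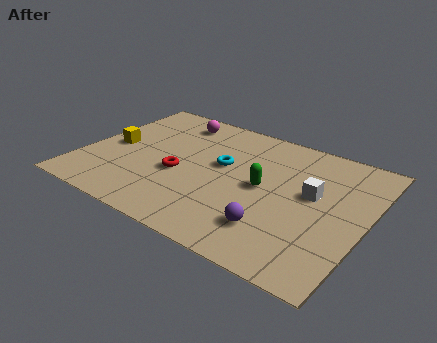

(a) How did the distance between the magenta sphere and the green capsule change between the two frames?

-2.3

They were about 7.3 units apart before and 5.0 after — 2.3 units closer together.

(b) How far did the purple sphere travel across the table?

1.1

The purple sphere was near (7.5, 1.0) before and (8.1, 1.9) after, so it travelled √(0.6² + 0.9²) ≈ 1.1 units.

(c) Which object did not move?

the red torus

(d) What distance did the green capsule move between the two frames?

3.1

The green capsule moved from about (8.8, 1.4) to (7.3, 4.1), a distance of √(1.5² + 2.7²) ≈ 3.1.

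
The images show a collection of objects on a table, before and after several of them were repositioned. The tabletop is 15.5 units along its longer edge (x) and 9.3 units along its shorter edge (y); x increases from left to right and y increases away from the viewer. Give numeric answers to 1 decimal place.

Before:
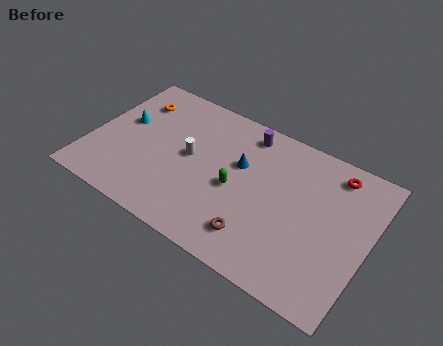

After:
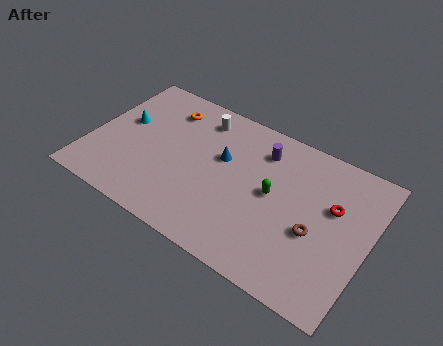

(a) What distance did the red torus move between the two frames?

2.1

From (13.2, 7.9) to (13.4, 5.8), the red torus covered √(0.2² + 2.1²) ≈ 2.1 units.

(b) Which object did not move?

the cyan cone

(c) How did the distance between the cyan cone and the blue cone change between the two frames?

-1.0

Before: roughly 6.6 units apart; after: 5.6. That's 1.0 units closer together.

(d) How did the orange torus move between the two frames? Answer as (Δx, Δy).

(1.8, 0.3)

The orange torus started near (1.9, 7.1) and ended near (3.7, 7.4).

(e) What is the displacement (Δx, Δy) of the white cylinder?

(0.1, 2.8)

The white cylinder started near (5.5, 4.9) and ended near (5.6, 7.7).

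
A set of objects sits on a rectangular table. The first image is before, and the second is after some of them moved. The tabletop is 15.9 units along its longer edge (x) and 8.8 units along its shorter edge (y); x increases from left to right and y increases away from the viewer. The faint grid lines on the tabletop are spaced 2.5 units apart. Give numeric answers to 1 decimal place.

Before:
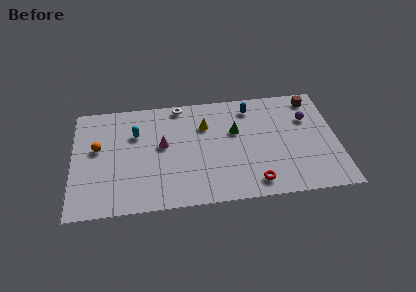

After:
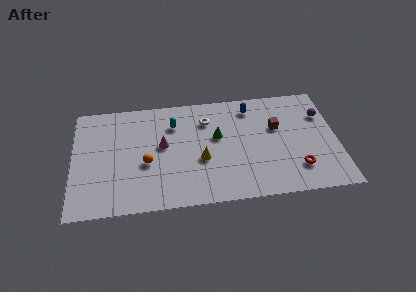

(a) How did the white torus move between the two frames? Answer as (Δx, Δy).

(1.6, -1.4)

The white torus was at about (6.5, 8.0) and moved to about (8.1, 6.6).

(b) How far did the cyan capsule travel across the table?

2.4

The cyan capsule moved from about (3.8, 6.0) to (6.1, 6.5), a distance of √(2.3² + 0.5²) ≈ 2.4.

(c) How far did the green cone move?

1.1

From (9.8, 5.5) to (8.7, 5.2), the green cone covered √(1.1² + 0.3²) ≈ 1.1 units.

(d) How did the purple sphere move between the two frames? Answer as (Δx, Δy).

(0.9, 0.2)

The purple sphere started near (14.2, 6.0) and ended near (15.1, 6.2).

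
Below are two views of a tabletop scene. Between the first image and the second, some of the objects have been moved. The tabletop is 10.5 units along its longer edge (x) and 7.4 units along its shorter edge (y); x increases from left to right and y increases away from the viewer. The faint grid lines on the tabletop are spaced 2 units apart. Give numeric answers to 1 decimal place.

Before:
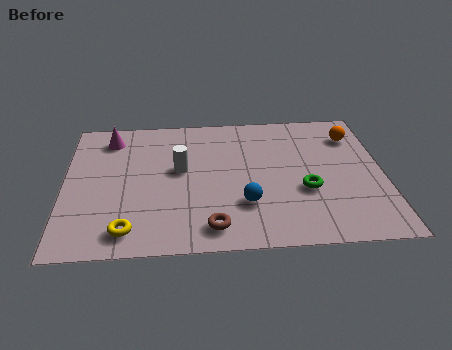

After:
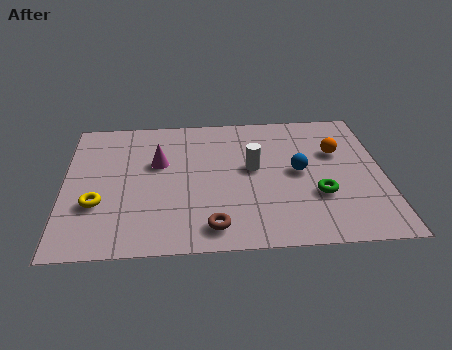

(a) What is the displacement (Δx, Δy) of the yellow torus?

(-1.0, 1.4)

From the two frames, the yellow torus sits at roughly (2.1, 1.1) before and (1.1, 2.5) after.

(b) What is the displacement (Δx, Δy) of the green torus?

(0.4, -0.3)

The green torus was at about (7.9, 2.8) and moved to about (8.3, 2.5).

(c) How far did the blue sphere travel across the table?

2.4

From (5.9, 2.2) to (7.7, 3.8), the blue sphere covered √(1.8² + 1.6²) ≈ 2.4 units.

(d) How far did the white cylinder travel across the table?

2.4

The white cylinder was near (3.8, 4.2) before and (6.2, 4.1) after, so it travelled √(2.4² + 0.1²) ≈ 2.4 units.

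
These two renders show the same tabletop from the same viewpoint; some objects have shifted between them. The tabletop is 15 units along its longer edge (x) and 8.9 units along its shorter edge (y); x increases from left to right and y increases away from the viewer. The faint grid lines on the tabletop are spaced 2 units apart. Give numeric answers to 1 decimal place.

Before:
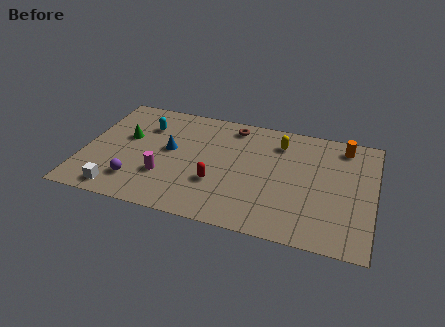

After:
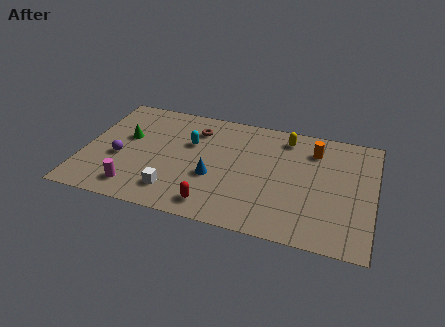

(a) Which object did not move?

the green cone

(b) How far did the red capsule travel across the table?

1.7

The red capsule moved from about (7.0, 3.0) to (7.0, 1.3), a distance of √(0.0² + 1.7²) ≈ 1.7.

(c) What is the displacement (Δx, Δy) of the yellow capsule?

(0.3, 0.5)

From the two frames, the yellow capsule sits at roughly (10.0, 7.0) before and (10.3, 7.5) after.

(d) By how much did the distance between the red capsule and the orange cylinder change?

-0.4

Before: roughly 7.8 units apart; after: 7.4. That's 0.4 units closer together.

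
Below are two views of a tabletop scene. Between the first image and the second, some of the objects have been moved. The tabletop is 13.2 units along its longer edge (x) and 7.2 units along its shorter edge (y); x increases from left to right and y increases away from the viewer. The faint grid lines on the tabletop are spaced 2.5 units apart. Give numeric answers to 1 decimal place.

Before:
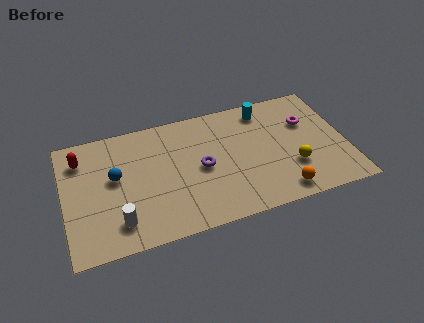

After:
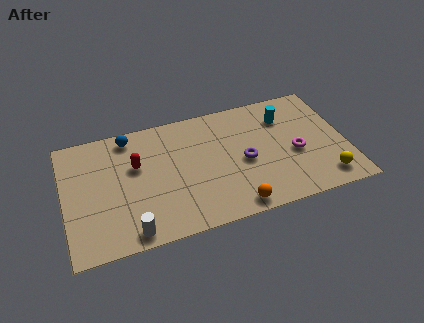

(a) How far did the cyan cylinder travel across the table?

1.1

From (9.6, 6.1) to (10.5, 5.4), the cyan cylinder covered √(0.9² + 0.7²) ≈ 1.1 units.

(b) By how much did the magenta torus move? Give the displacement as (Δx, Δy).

(-0.7, -1.7)

The magenta torus started near (11.5, 4.8) and ended near (10.8, 3.1).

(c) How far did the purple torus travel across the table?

2.0

The purple torus was near (6.4, 3.5) before and (8.4, 3.3) after, so it travelled √(2.0² + 0.2²) ≈ 2.0 units.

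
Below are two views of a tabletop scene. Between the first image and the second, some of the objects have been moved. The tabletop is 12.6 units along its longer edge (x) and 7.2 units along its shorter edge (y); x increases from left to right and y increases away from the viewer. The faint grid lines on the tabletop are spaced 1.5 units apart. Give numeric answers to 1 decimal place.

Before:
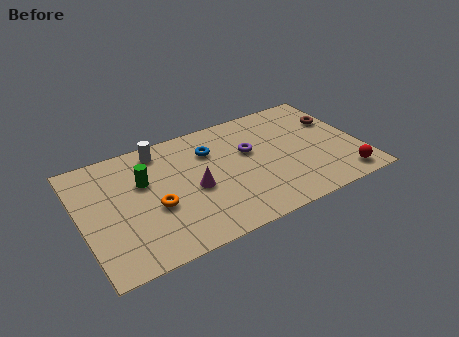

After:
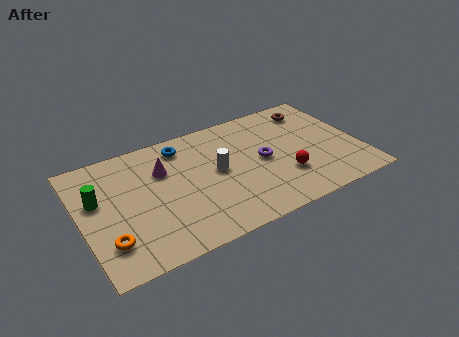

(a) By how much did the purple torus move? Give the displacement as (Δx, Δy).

(0.5, -0.8)

From the two frames, the purple torus sits at roughly (7.7, 4.4) before and (8.2, 3.6) after.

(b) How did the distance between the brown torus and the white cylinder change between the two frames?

-2.9

They were about 8.1 units apart before and 5.2 after — 2.9 units closer together.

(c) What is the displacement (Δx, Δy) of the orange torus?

(-2.2, -1.1)

From the two frames, the orange torus sits at roughly (3.2, 2.9) before and (1.0, 1.8) after.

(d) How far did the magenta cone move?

2.1

The magenta cone was near (5.0, 3.2) before and (3.8, 4.9) after, so it travelled √(1.2² + 1.7²) ≈ 2.1 units.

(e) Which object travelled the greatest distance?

the white cylinder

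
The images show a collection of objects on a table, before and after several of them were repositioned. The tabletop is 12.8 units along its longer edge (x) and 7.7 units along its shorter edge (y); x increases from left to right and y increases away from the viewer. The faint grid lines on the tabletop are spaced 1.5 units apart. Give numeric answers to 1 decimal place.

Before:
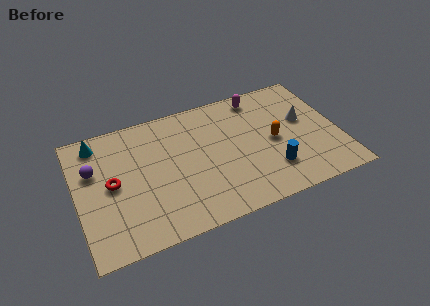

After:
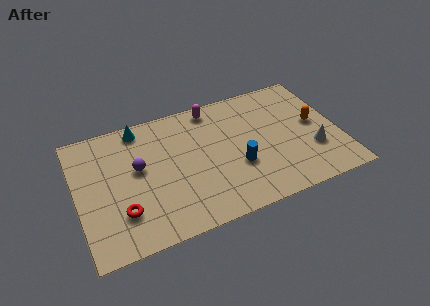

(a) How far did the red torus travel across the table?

1.8

The red torus moved from about (1.7, 3.9) to (2.0, 2.1), a distance of √(0.3² + 1.8²) ≈ 1.8.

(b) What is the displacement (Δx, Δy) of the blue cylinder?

(-1.6, 0.8)

The blue cylinder started near (9.3, 2.0) and ended near (7.7, 2.8).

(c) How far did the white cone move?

2.0

From (11.2, 4.5) to (11.4, 2.5), the white cone covered √(0.2² + 2.0²) ≈ 2.0 units.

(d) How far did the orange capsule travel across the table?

2.1

From (9.6, 3.7) to (11.7, 4.1), the orange capsule covered √(2.1² + 0.4²) ≈ 2.1 units.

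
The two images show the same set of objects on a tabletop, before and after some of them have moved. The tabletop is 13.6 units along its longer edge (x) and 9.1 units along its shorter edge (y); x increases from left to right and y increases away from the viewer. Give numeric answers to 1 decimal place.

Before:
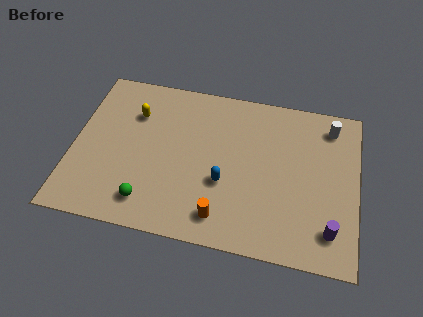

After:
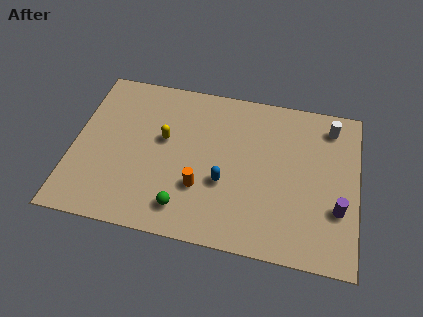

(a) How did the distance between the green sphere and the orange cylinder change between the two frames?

-2.0

Before: roughly 3.5 units apart; after: 1.5. That's 2.0 units closer together.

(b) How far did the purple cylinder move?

1.2

From (12.4, 1.8) to (12.7, 3.0), the purple cylinder covered √(0.3² + 1.2²) ≈ 1.2 units.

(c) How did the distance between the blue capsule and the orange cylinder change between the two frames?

-0.7

The distance was about 1.9 in the first image and 1.2 in the second, so they moved 0.7 units closer together.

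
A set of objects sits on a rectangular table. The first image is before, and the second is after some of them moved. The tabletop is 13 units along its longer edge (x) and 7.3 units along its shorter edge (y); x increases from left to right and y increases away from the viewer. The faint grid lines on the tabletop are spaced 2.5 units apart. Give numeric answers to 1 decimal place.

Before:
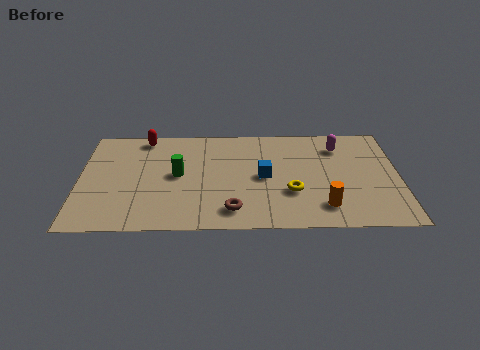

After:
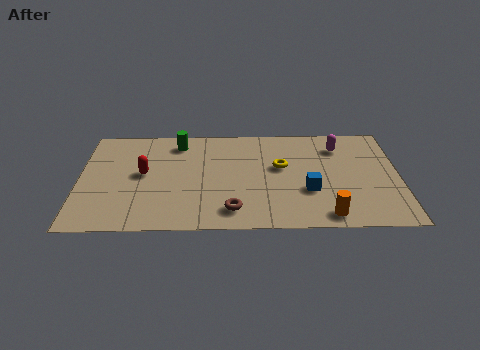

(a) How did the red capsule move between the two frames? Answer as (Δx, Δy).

(0.0, -2.6)

From the two frames, the red capsule sits at roughly (2.6, 6.5) before and (2.6, 3.9) after.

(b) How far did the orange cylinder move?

0.6

The orange cylinder moved from about (9.9, 1.5) to (10.0, 0.9), a distance of √(0.1² + 0.6²) ≈ 0.6.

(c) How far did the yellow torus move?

1.8

The yellow torus moved from about (8.6, 2.5) to (8.2, 4.3), a distance of √(0.4² + 1.8²) ≈ 1.8.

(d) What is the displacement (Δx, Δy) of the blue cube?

(1.8, -1.0)

From the two frames, the blue cube sits at roughly (7.5, 3.6) before and (9.3, 2.6) after.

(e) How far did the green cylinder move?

2.3

The green cylinder moved from about (4.0, 3.8) to (4.0, 6.1), a distance of √(0.0² + 2.3²) ≈ 2.3.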